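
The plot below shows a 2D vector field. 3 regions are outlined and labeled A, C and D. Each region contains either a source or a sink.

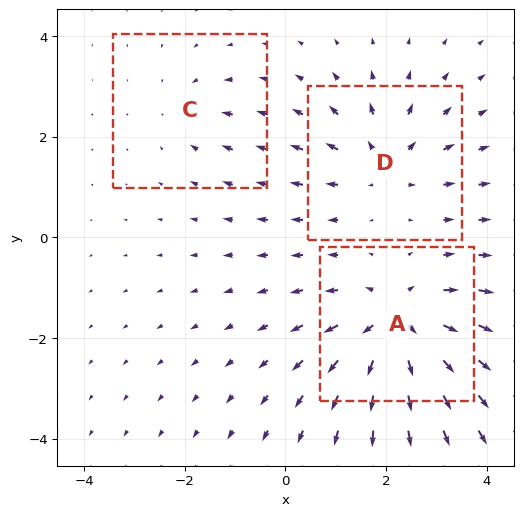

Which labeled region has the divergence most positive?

A

Divergence at each region's feature centre — A: about +5, C: about -2, D: about +3. Region A is most positive.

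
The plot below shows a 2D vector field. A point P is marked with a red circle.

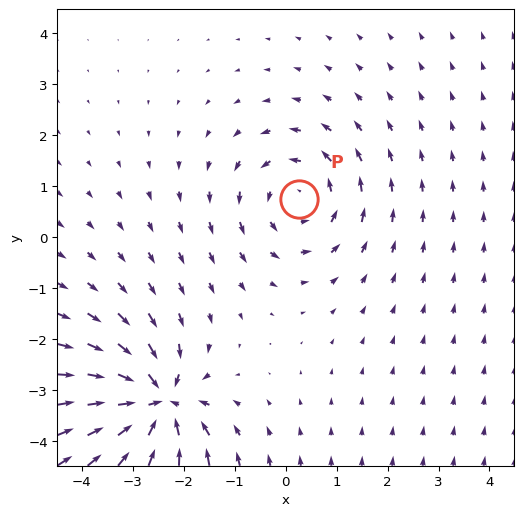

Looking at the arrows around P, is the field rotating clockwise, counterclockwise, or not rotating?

Near P at (0.3, 0.8) the arrows circulate counterclockwise. The curl (z-component) there is about +3; positive curl means counterclockwise rotation.

counterclockwise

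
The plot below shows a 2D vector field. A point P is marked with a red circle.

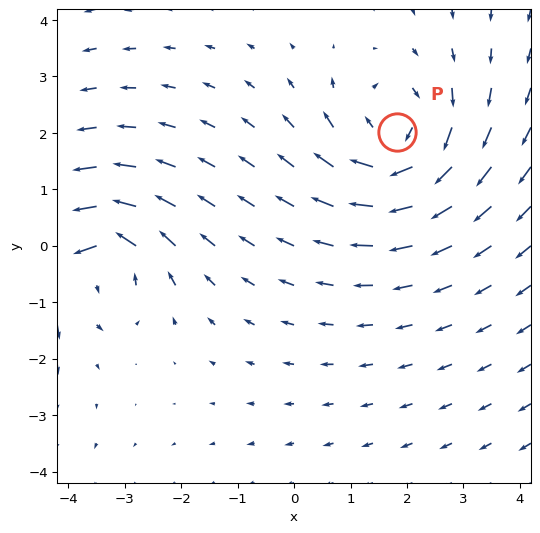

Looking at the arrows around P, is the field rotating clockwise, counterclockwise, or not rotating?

Near P at (1.8, 2.0) the arrows circulate clockwise. The curl (z-component) there is about -4; negative curl means clockwise rotation.

clockwise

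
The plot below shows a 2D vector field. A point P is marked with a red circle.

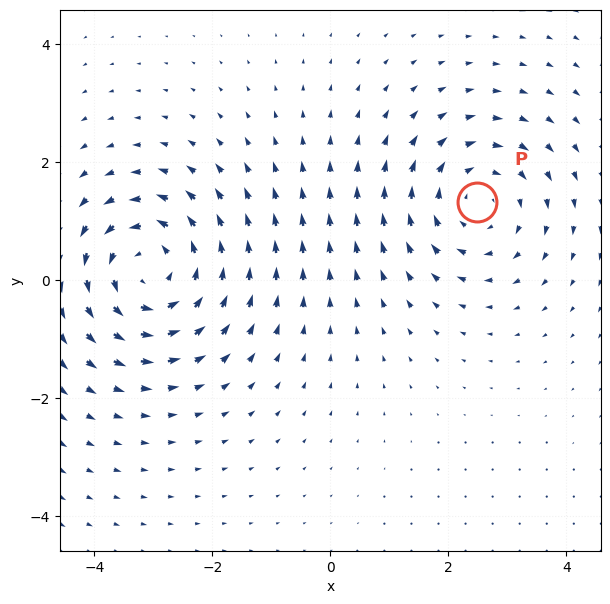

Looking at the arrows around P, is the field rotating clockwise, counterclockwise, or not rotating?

Near P at (2.5, 1.3) the arrows circulate clockwise. The curl (z-component) there is about -3; negative curl means clockwise rotation.

clockwise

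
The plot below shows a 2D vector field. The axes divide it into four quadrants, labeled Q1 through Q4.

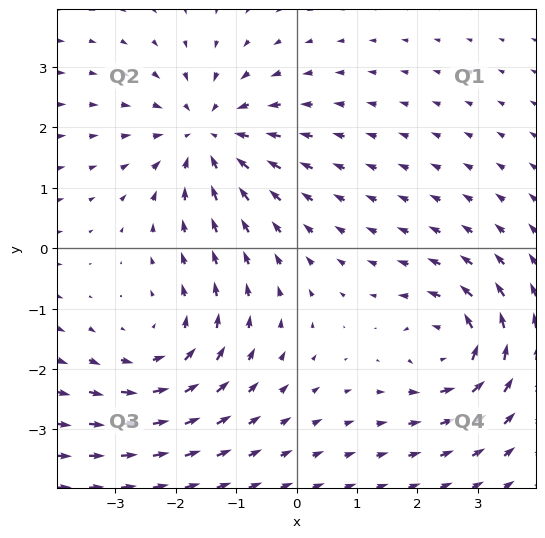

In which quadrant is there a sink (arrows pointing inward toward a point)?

The sink sits at approximately (-1.5, 1.9), which lies in quadrant Q2. The divergence there is about -3, negative as expected for a sink.

Q2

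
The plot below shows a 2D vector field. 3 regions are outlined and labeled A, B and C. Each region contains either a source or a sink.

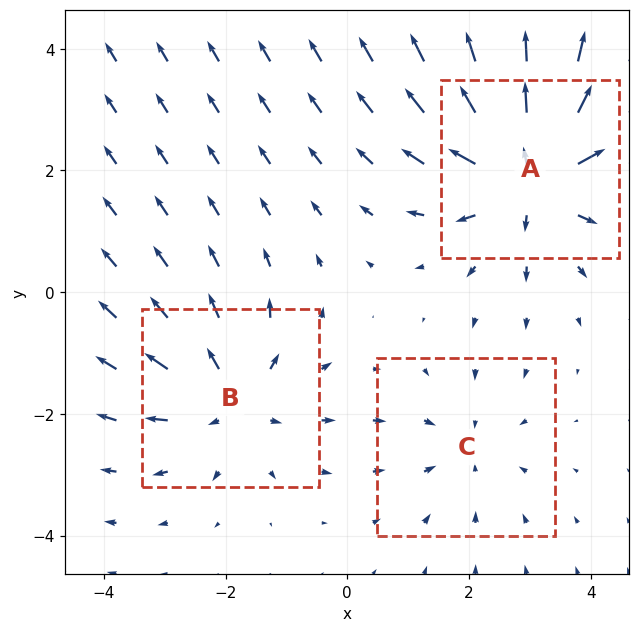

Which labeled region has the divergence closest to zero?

Divergence at each region's feature centre — A: about +5, B: about +3, C: about -2. Region C is closest to zero.

C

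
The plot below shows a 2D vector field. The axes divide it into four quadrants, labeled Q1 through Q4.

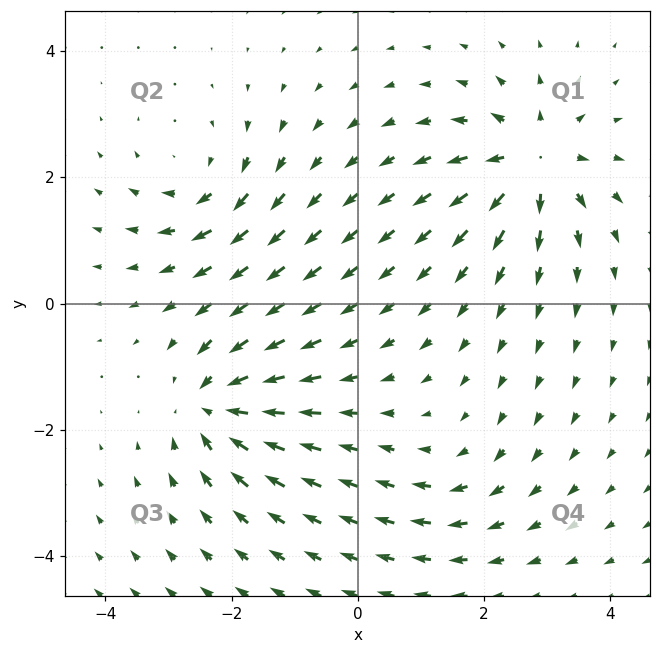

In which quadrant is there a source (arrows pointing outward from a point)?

The source sits at approximately (2.8, 2.2), which lies in quadrant Q1. The divergence there is about +7, positive as expected for a source.

Q1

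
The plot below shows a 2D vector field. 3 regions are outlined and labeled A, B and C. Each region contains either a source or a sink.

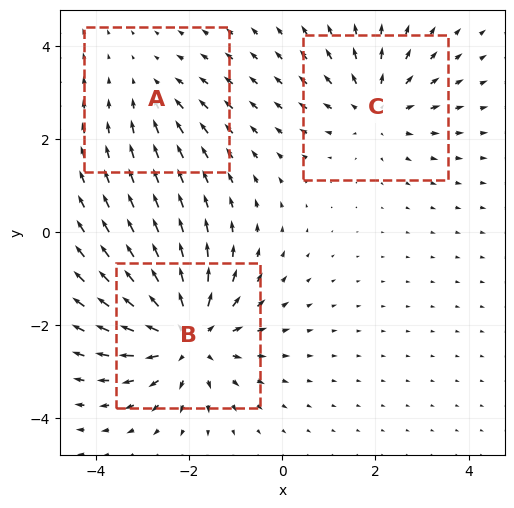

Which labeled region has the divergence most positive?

Divergence at each region's feature centre — A: about -2, B: about +5, C: about +3. Region B is most positive.

B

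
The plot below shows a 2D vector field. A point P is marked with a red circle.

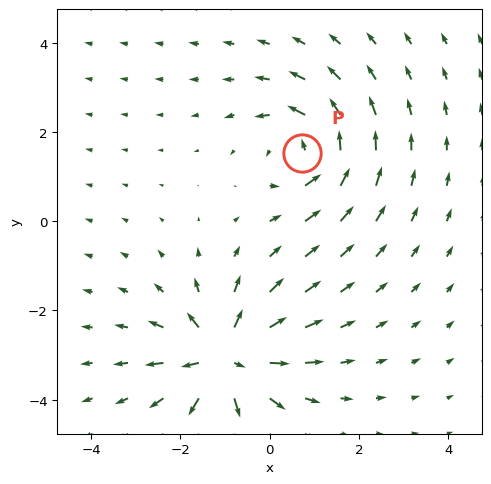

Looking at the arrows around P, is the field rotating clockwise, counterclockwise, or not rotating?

counterclockwise

Near P at (0.7, 1.5) the arrows circulate counterclockwise. The curl (z-component) there is about +4; positive curl means counterclockwise rotation.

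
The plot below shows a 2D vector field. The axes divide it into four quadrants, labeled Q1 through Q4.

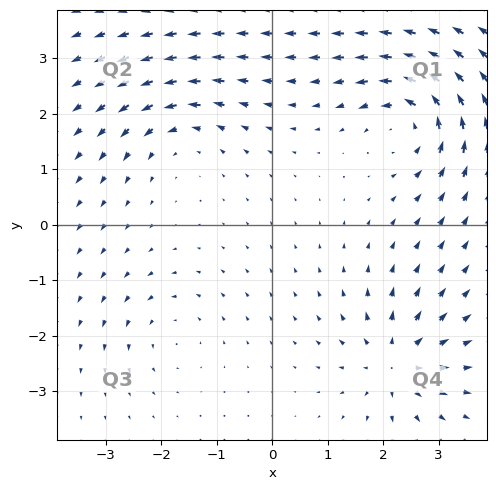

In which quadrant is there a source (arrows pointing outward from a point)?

Q4

The source sits at approximately (2.2, -2.5), which lies in quadrant Q4. The divergence there is about +5, positive as expected for a source.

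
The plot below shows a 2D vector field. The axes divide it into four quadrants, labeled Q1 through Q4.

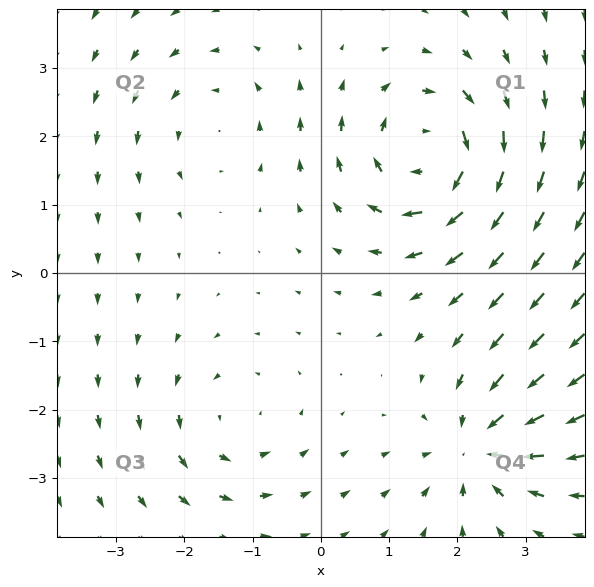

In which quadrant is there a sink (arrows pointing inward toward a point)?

Q4

The sink sits at approximately (2.3, -2.5), which lies in quadrant Q4. The divergence there is about -5, negative as expected for a sink.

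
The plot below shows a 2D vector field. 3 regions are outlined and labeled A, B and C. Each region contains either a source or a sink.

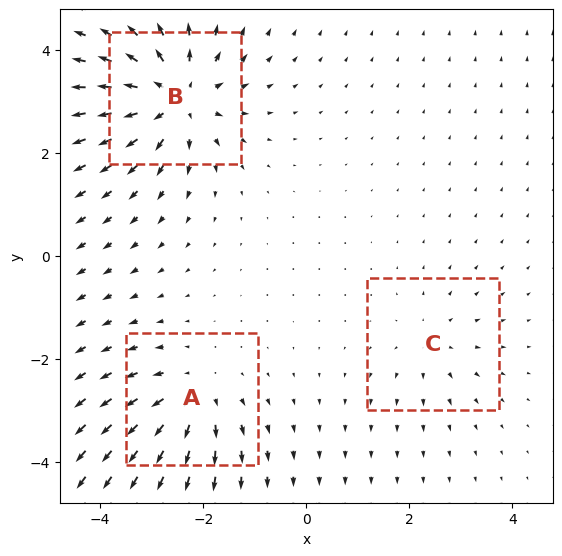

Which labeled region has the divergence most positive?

B

Divergence at each region's feature centre — A: about +4, B: about +5, C: about +2. Region B is most positive.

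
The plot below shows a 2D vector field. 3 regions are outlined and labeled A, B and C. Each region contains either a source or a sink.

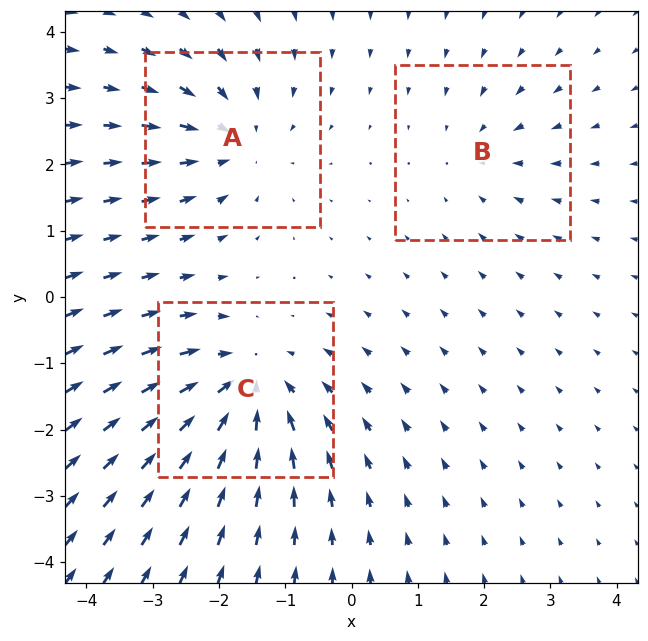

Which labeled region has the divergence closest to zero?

B

Divergence at each region's feature centre — A: about -3, B: about -2, C: about -4. Region B is closest to zero.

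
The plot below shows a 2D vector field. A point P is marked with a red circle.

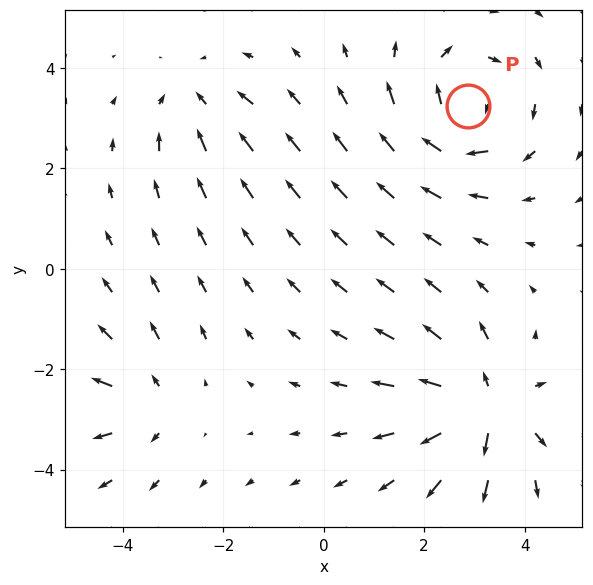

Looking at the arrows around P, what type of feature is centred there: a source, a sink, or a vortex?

vortex

At P (2.9, 3.2) the arrows circulate clockwise. Divergence ≈0, curl about -4 — near-zero divergence with nonzero curl is a vortex.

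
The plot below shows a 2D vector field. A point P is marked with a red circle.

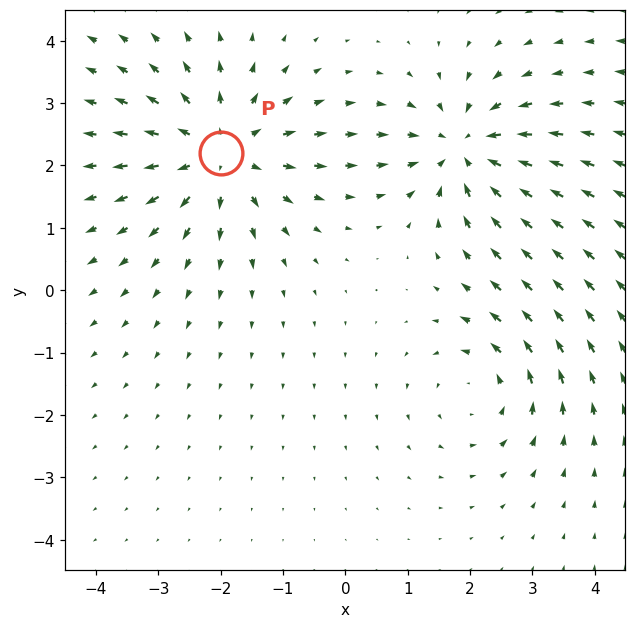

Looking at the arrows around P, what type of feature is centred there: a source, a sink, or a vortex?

At P (-2.0, 2.2) the arrows spread outward. Divergence about +4, curl ≈0 — positive divergence with near-zero curl is a source.

source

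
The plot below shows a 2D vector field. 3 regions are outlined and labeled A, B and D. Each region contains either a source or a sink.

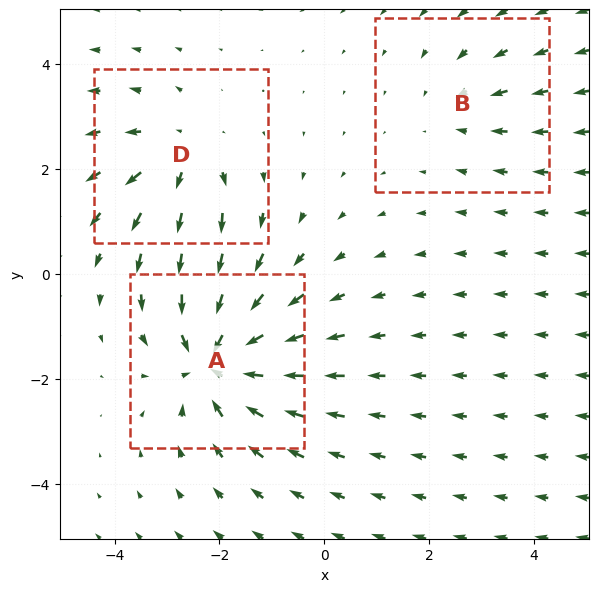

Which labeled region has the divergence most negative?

Divergence at each region's feature centre — A: about -5, B: about -2, D: about +3. Region A is most negative.

A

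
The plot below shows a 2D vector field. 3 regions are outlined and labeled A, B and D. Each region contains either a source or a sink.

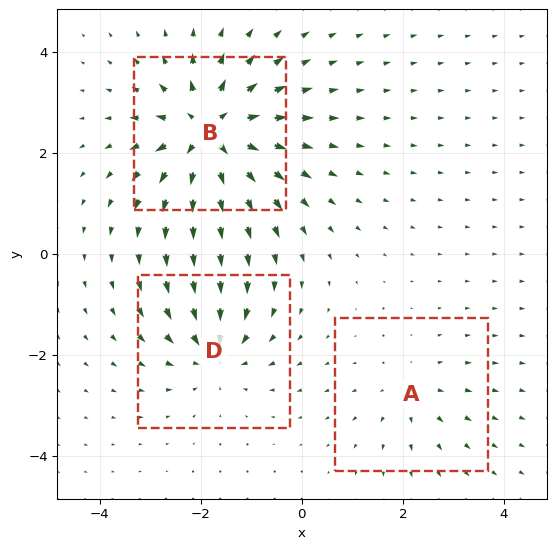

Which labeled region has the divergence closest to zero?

Divergence at each region's feature centre — A: about +2, B: about +6, D: about -4. Region A is closest to zero.

A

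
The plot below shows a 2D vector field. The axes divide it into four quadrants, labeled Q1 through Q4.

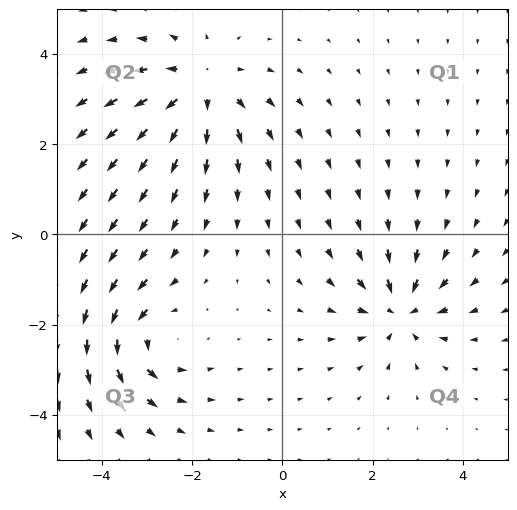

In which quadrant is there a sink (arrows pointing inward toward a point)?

Q4

The sink sits at approximately (2.6, -1.7), which lies in quadrant Q4. The divergence there is about -5, negative as expected for a sink.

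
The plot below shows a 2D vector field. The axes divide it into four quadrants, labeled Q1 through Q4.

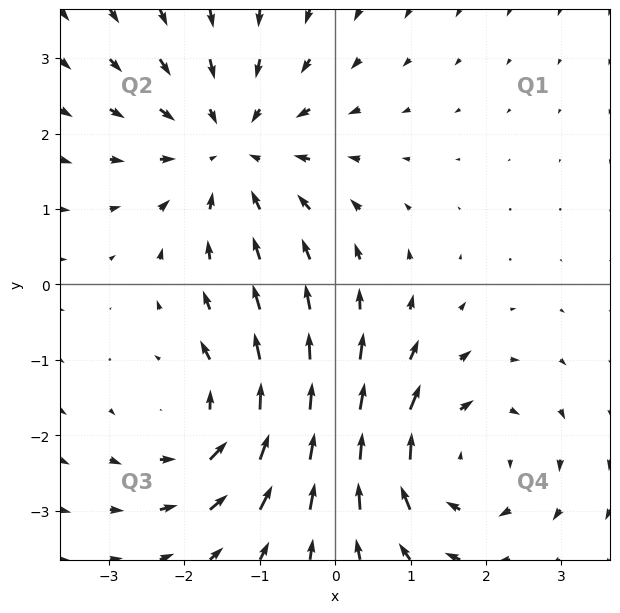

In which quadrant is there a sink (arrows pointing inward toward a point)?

Q2

The sink sits at approximately (-1.4, 1.8), which lies in quadrant Q2. The divergence there is about -3, negative as expected for a sink.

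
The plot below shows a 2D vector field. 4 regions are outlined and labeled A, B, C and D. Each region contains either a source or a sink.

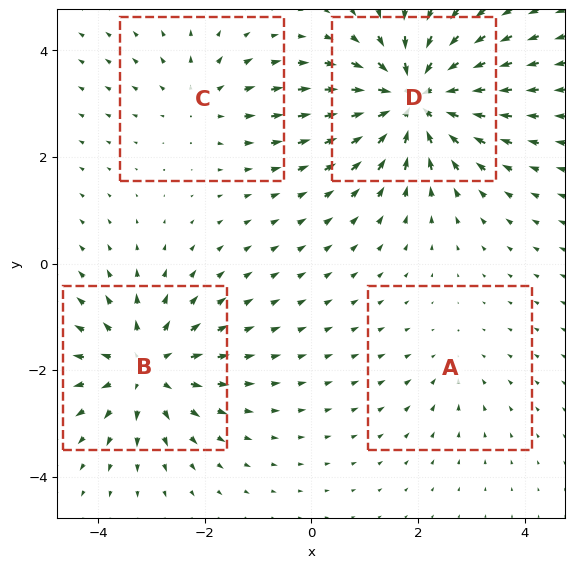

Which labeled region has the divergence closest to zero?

Divergence at each region's feature centre — A: about -2, B: about +5, C: about +3, D: about -7. Region A is closest to zero.

A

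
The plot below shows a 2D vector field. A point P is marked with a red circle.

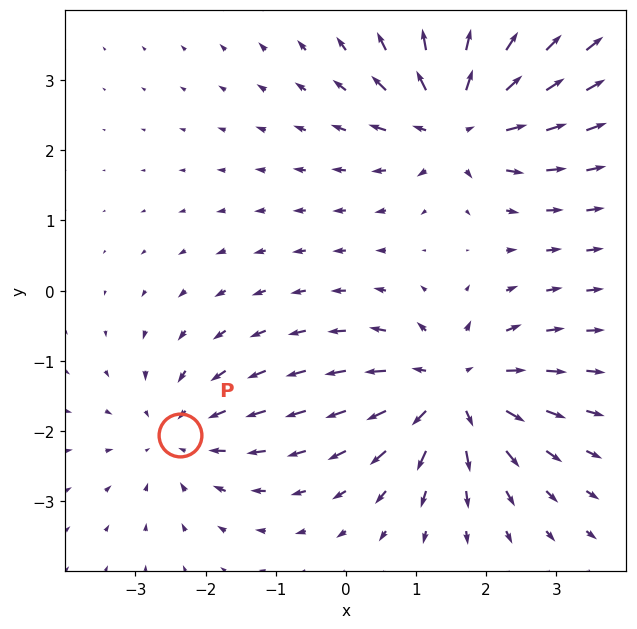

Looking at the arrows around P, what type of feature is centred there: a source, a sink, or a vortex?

At P (-2.4, -2.1) the arrows converge inward. Divergence about -3, curl ≈0 — negative divergence with near-zero curl is a sink.

sink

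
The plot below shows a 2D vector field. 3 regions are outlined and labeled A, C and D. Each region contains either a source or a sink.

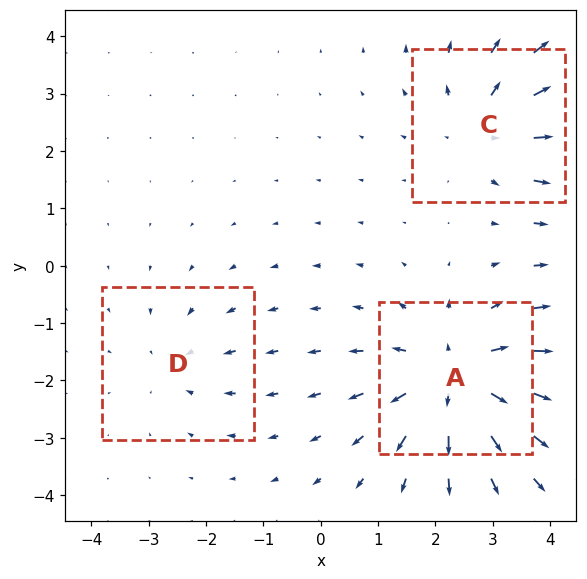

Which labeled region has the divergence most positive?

Divergence at each region's feature centre — A: about +5, C: about +3, D: about -2. Region A is most positive.

A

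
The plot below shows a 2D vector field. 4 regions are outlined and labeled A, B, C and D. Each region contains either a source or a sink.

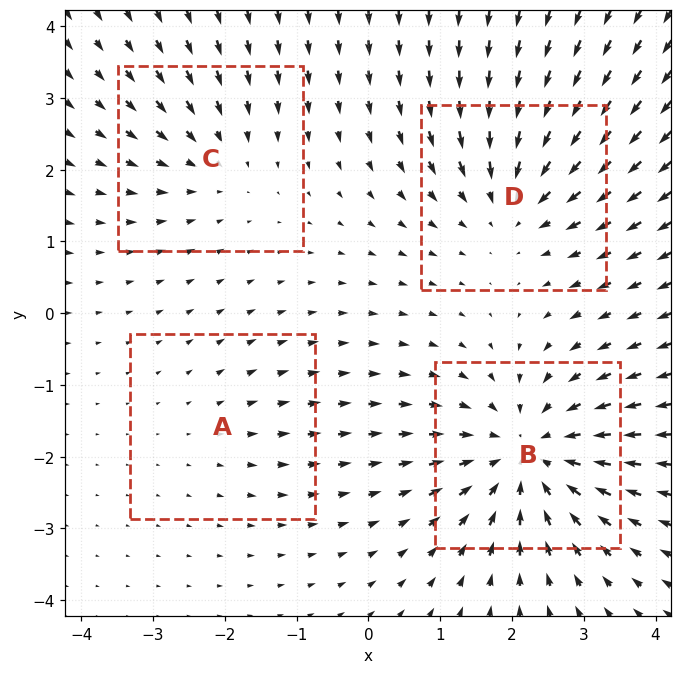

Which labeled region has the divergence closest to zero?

A

Divergence at each region's feature centre — A: about +2, B: about -6, C: about -3, D: about -4. Region A is closest to zero.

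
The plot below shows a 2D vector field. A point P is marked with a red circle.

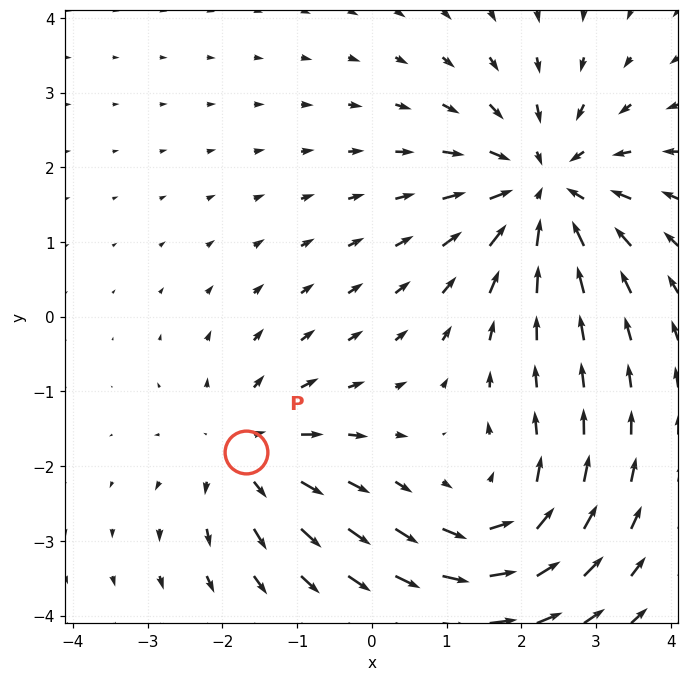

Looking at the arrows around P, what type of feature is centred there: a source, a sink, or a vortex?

At P (-1.7, -1.8) the arrows spread outward. Divergence about +3, curl ≈0 — positive divergence with near-zero curl is a source.

source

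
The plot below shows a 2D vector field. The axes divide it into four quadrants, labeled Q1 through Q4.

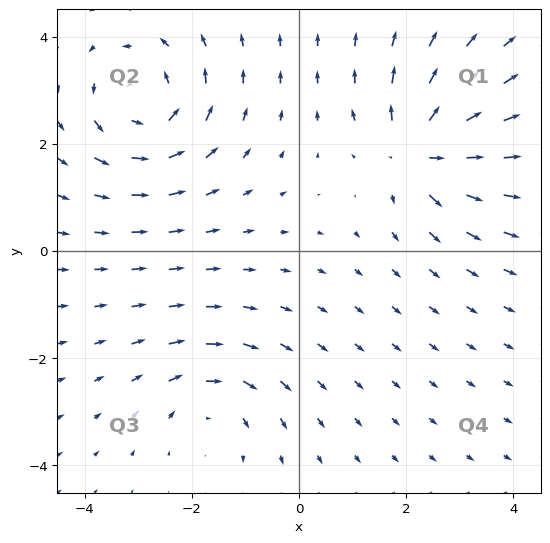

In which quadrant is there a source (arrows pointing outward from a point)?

Q1

The source sits at approximately (2.2, 1.8), which lies in quadrant Q1. The divergence there is about +6, positive as expected for a source.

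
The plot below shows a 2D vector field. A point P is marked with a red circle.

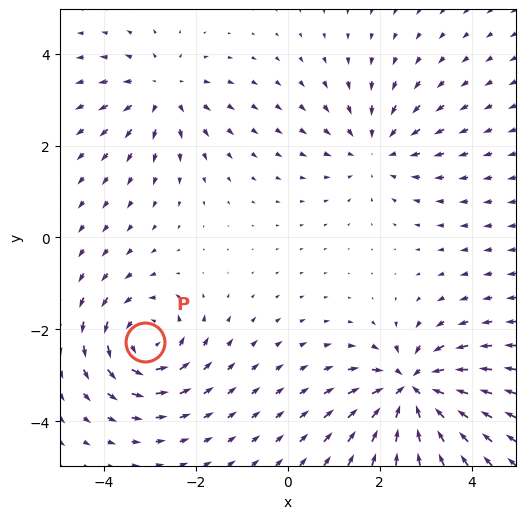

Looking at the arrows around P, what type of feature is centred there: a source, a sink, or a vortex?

vortex

At P (-3.1, -2.3) the arrows circulate counterclockwise. Divergence ≈0, curl about +4 — near-zero divergence with nonzero curl is a vortex.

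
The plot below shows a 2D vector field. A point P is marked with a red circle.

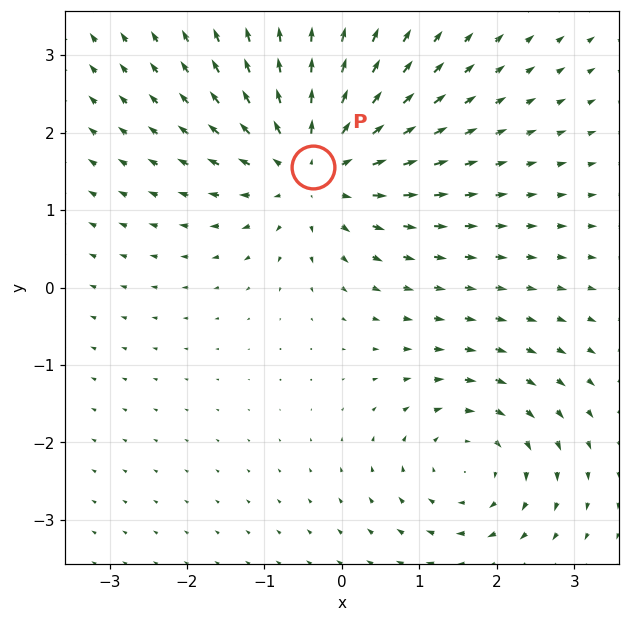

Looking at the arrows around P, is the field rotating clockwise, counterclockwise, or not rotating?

Near P at (-0.4, 1.6) the arrows show no circulation. The curl there is ≈0.

not rotating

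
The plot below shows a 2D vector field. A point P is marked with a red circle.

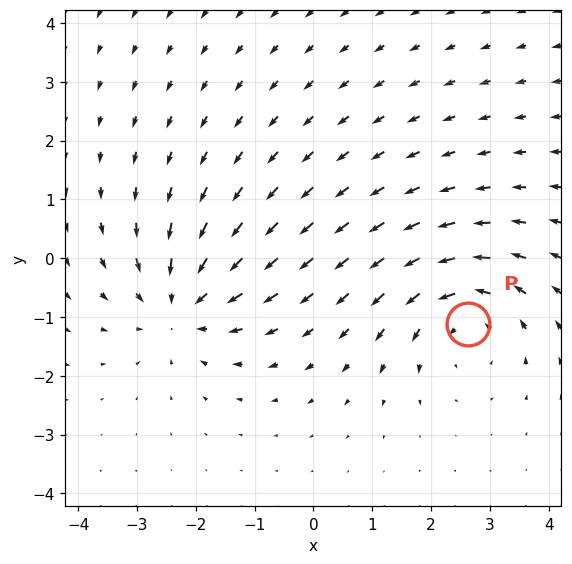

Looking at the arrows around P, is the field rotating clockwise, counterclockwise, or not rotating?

Near P at (2.6, -1.1) the arrows circulate counterclockwise. The curl (z-component) there is about +3; positive curl means counterclockwise rotation.

counterclockwise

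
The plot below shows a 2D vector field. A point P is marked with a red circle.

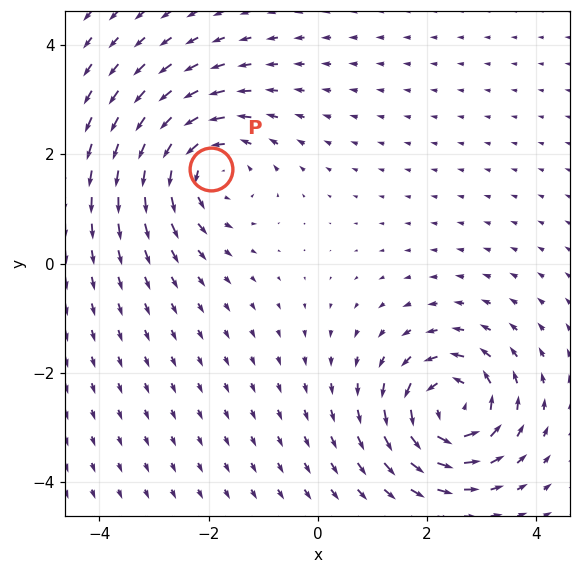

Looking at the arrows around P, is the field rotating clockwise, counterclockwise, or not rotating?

Near P at (-1.9, 1.7) the arrows circulate counterclockwise. The curl (z-component) there is about +4; positive curl means counterclockwise rotation.

counterclockwise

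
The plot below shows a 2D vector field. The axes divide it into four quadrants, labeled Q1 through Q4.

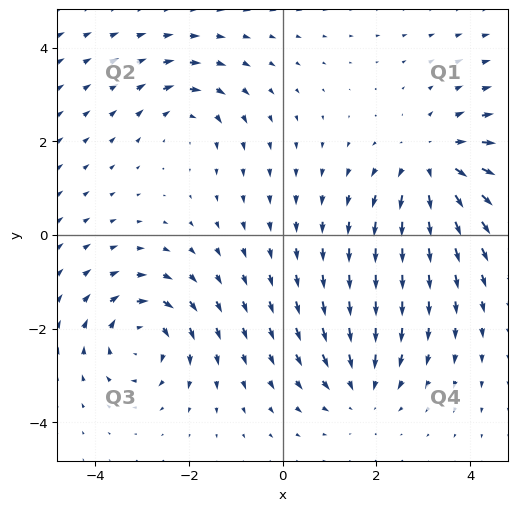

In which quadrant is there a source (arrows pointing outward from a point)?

The source sits at approximately (3.2, 1.5), which lies in quadrant Q1. The divergence there is about +4, positive as expected for a source.

Q1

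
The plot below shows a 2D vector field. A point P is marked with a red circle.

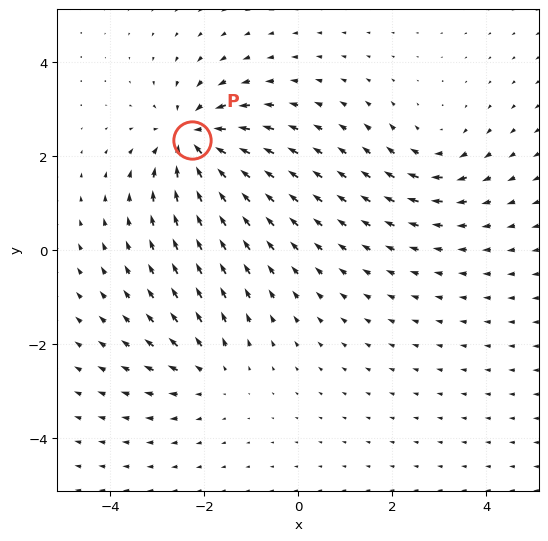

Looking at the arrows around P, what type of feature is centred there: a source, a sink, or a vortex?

At P (-2.2, 2.3) the arrows converge inward. Divergence about -6, curl ≈0 — negative divergence with near-zero curl is a sink.

sink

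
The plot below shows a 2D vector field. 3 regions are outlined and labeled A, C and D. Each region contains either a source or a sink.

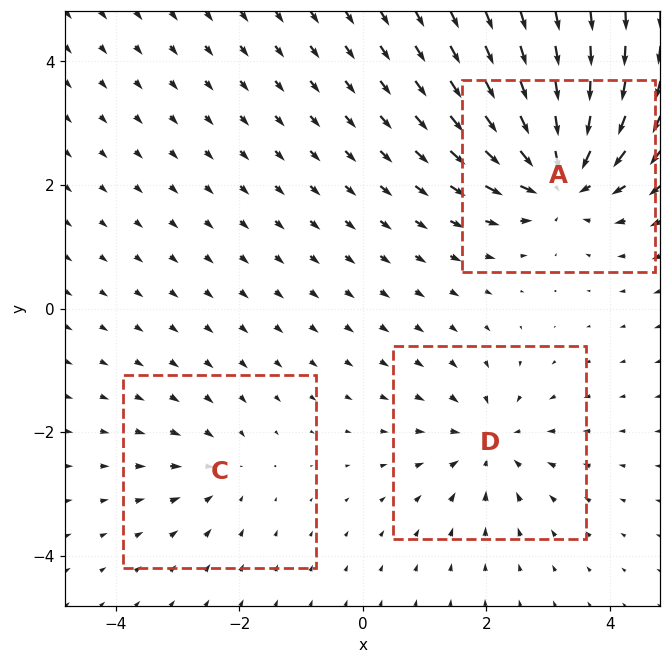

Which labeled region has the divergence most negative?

Divergence at each region's feature centre — A: about -6, C: about -2, D: about -4. Region A is most negative.

A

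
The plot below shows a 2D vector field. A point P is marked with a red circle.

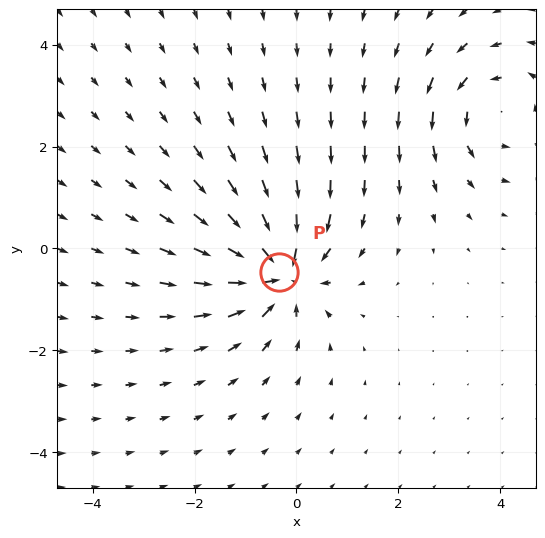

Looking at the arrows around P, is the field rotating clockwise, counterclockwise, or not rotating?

Near P at (-0.3, -0.5) the arrows show no circulation. The curl there is ≈0.

not rotating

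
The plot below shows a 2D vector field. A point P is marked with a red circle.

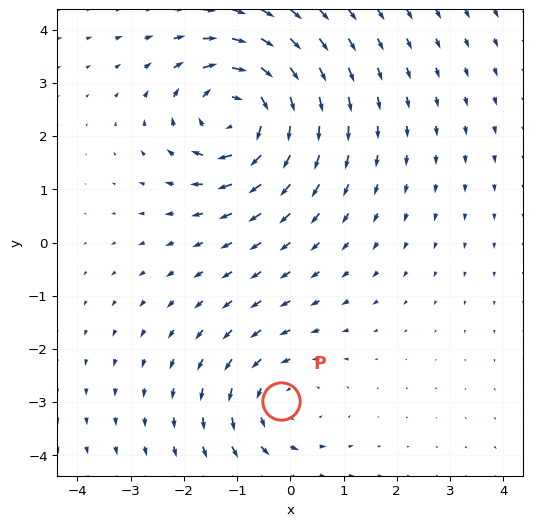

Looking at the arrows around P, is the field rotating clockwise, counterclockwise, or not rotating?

Near P at (-0.2, -3.0) the arrows circulate counterclockwise. The curl (z-component) there is about +2; positive curl means counterclockwise rotation.

counterclockwise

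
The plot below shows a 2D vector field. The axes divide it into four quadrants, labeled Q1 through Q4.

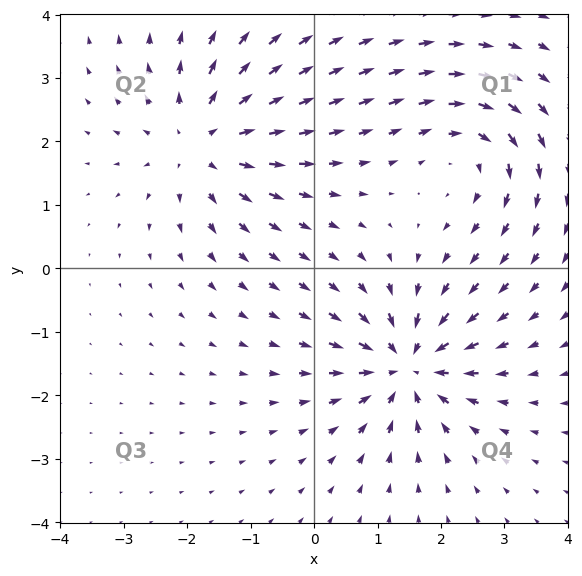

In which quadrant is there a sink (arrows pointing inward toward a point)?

The sink sits at approximately (1.5, -1.5), which lies in quadrant Q4. The divergence there is about -6, negative as expected for a sink.

Q4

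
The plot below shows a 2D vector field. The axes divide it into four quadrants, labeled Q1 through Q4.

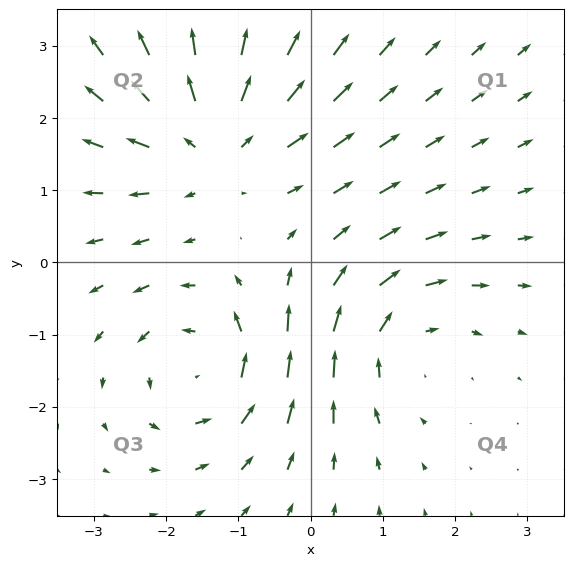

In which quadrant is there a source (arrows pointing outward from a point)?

The source sits at approximately (-1.4, 1.7), which lies in quadrant Q2. The divergence there is about +4, positive as expected for a source.

Q2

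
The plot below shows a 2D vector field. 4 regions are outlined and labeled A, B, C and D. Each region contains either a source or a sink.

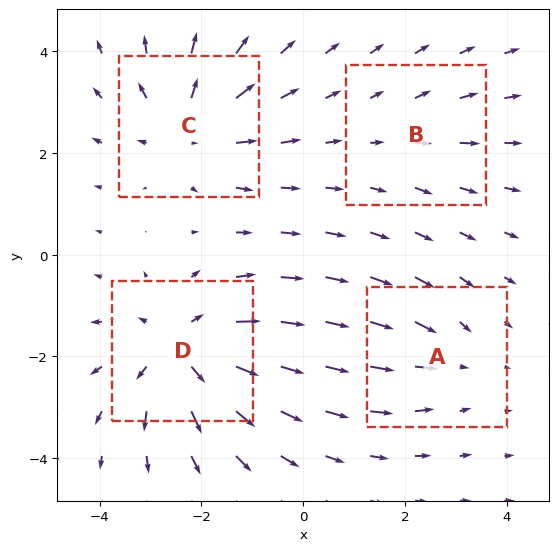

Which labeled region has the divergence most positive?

D

Divergence at each region's feature centre — A: about -3, B: about +2, C: about +5, D: about +6. Region D is most positive.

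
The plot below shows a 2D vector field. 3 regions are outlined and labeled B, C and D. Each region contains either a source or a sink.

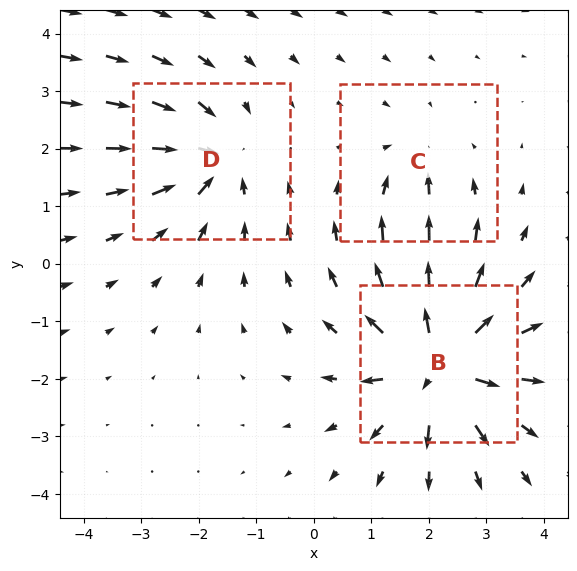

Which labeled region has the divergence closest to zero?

Divergence at each region's feature centre — B: about +6, C: about -2, D: about -4. Region C is closest to zero.

C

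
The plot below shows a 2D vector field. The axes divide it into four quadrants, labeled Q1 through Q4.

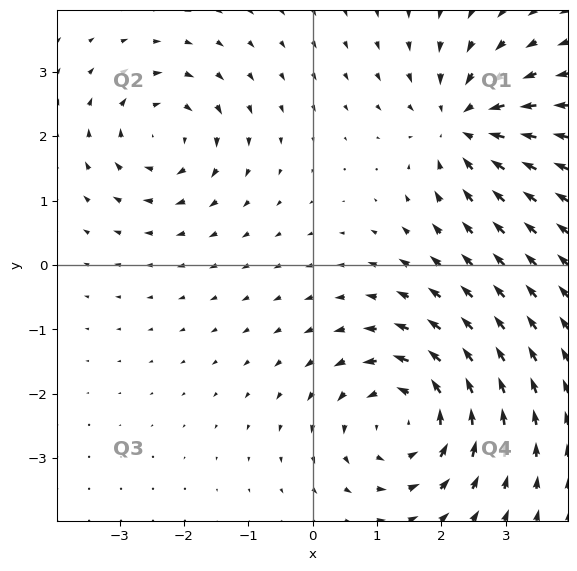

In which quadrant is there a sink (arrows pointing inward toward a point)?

The sink sits at approximately (2.3, 2.2), which lies in quadrant Q1. The divergence there is about -5, negative as expected for a sink.

Q1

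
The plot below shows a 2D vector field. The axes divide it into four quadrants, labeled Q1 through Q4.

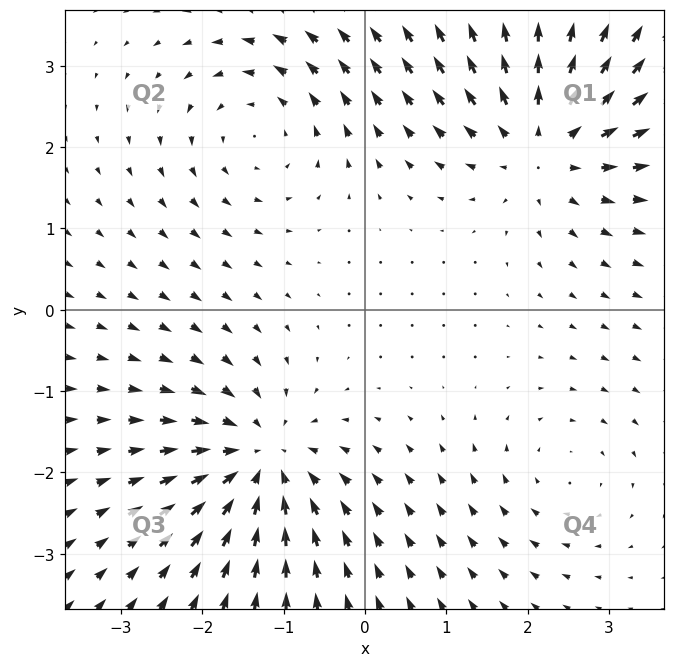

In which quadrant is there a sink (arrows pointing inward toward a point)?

The sink sits at approximately (-1.3, -1.9), which lies in quadrant Q3. The divergence there is about -6, negative as expected for a sink.

Q3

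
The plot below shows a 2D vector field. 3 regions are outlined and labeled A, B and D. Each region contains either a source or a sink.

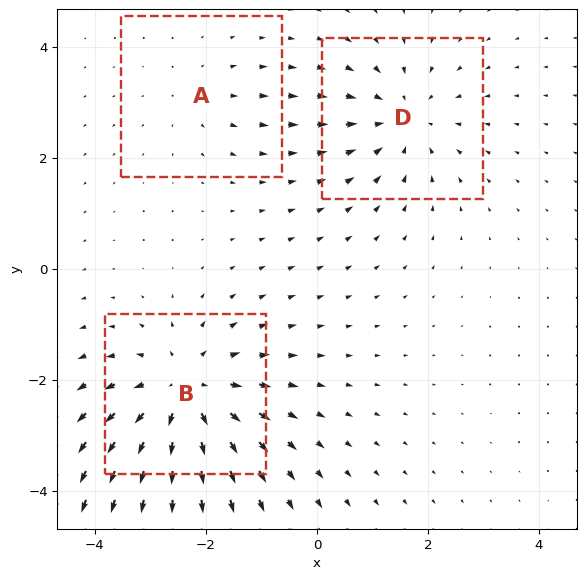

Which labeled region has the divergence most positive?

Divergence at each region's feature centre — A: about +2, B: about +4, D: about -3. Region B is most positive.

B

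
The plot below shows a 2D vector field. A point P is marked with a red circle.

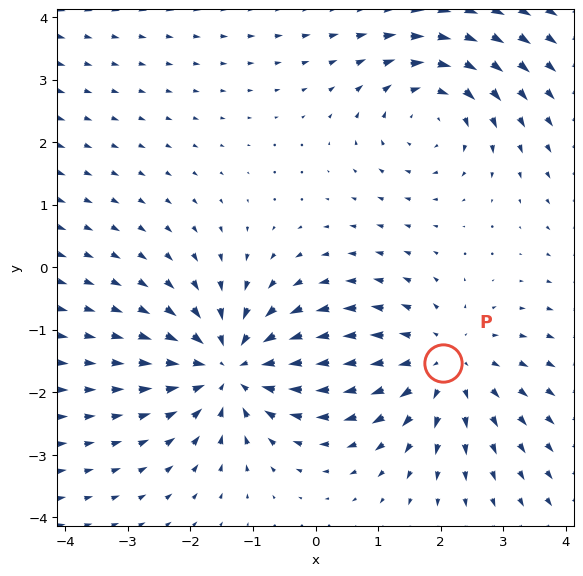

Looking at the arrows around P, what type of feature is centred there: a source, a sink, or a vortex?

source

At P (2.0, -1.5) the arrows spread outward. Divergence about +3, curl ≈0 — positive divergence with near-zero curl is a source.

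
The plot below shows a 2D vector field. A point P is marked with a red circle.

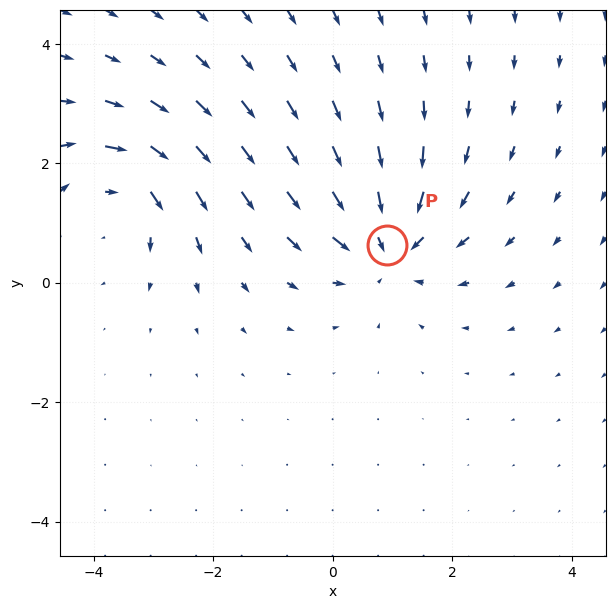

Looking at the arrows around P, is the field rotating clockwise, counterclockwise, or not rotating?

not rotating

Near P at (0.9, 0.6) the arrows show no circulation. The curl there is ≈0.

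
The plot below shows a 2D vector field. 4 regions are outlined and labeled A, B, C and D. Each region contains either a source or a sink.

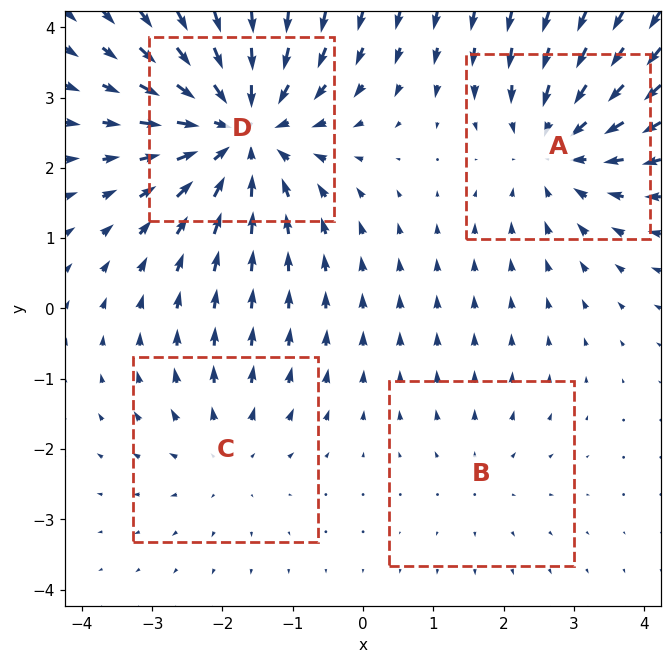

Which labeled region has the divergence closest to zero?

Divergence at each region's feature centre — A: about -4, B: about +2, C: about +3, D: about -6. Region B is closest to zero.

B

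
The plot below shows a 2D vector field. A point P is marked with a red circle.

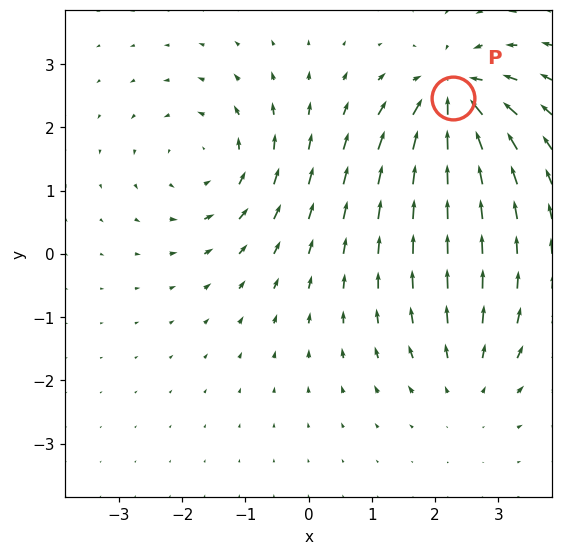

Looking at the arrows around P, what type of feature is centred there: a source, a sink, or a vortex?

sink

At P (2.3, 2.5) the arrows converge inward. Divergence about -6, curl ≈0 — negative divergence with near-zero curl is a sink.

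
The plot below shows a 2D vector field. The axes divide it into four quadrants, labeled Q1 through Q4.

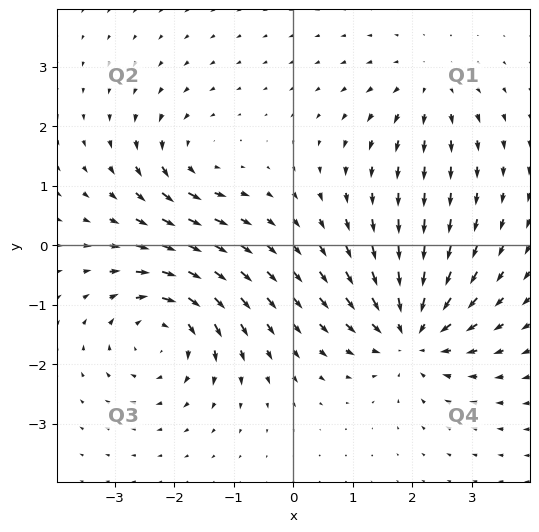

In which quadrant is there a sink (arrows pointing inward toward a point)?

Q4

The sink sits at approximately (2.0, -1.5), which lies in quadrant Q4. The divergence there is about -5, negative as expected for a sink.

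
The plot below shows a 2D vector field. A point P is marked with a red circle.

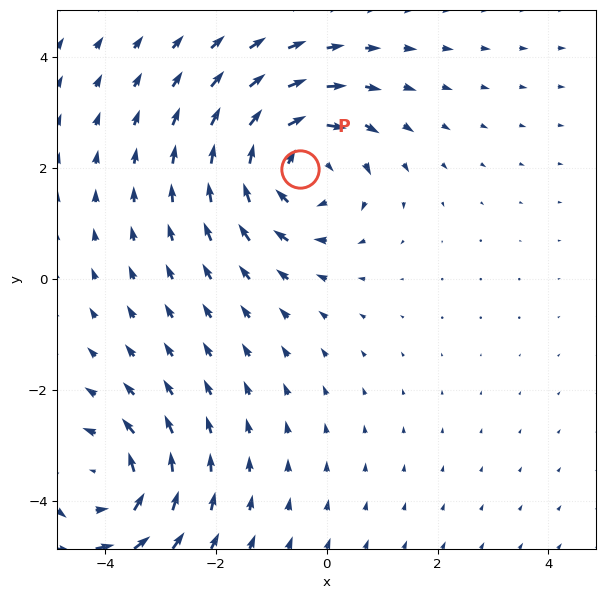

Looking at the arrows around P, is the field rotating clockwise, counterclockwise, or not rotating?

Near P at (-0.5, 2.0) the arrows circulate clockwise. The curl (z-component) there is about -4; negative curl means clockwise rotation.

clockwise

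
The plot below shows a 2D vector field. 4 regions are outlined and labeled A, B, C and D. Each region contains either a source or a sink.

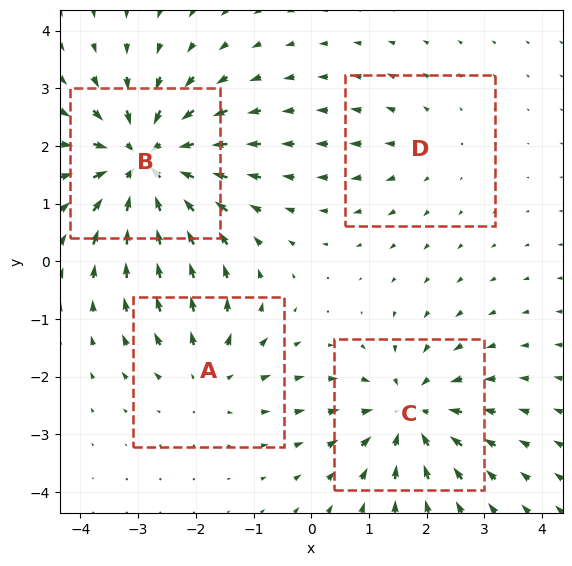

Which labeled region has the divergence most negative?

Divergence at each region's feature centre — A: about +3, B: about -7, C: about -5, D: about +2. Region B is most negative.

B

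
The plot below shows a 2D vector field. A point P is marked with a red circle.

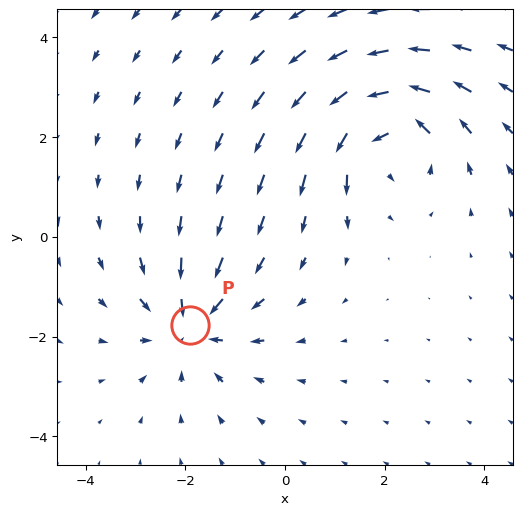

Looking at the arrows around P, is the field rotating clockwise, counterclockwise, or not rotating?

Near P at (-1.9, -1.8) the arrows show no circulation. The curl there is ≈0.

not rotating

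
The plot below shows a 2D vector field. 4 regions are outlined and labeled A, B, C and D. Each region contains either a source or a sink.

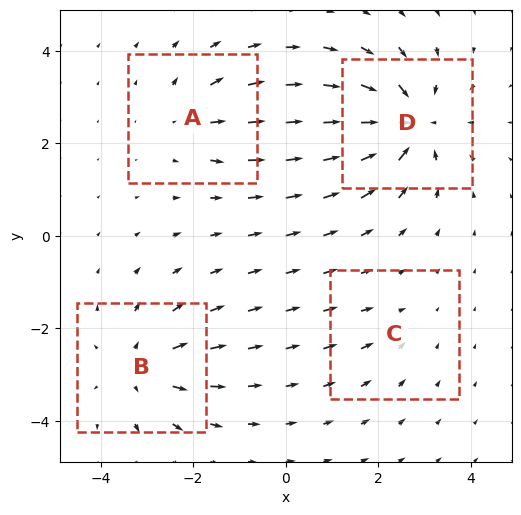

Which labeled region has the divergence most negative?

Divergence at each region's feature centre — A: about +3, B: about +5, C: about -2, D: about -7. Region D is most negative.

D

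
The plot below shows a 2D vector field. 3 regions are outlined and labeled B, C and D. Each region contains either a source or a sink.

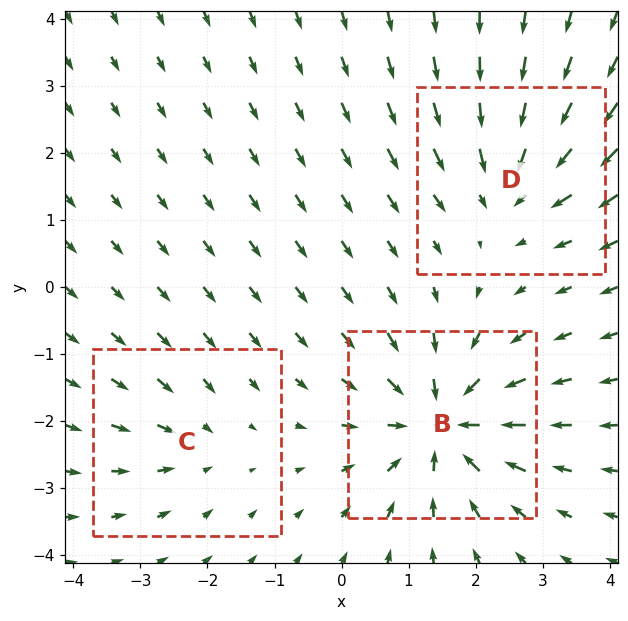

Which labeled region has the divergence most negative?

B

Divergence at each region's feature centre — B: about -5, C: about -2, D: about -3. Region B is most negative.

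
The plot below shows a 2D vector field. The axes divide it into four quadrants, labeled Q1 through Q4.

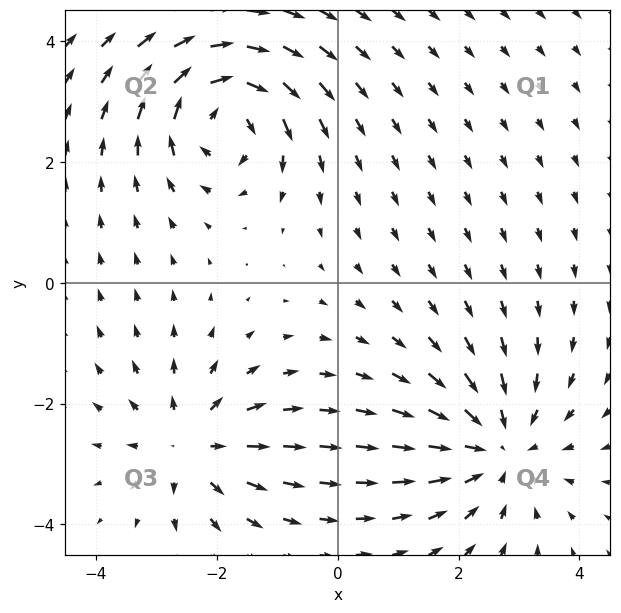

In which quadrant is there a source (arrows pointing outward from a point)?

Q3

The source sits at approximately (-2.4, -2.7), which lies in quadrant Q3. The divergence there is about +3, positive as expected for a source.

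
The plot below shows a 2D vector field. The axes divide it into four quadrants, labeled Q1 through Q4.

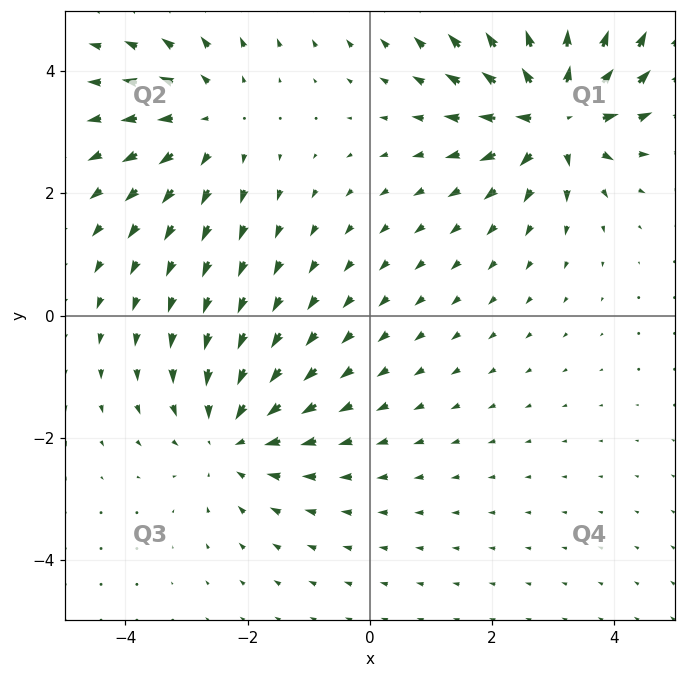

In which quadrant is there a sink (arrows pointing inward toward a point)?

Q3

The sink sits at approximately (-2.3, -2.0), which lies in quadrant Q3. The divergence there is about -3, negative as expected for a sink.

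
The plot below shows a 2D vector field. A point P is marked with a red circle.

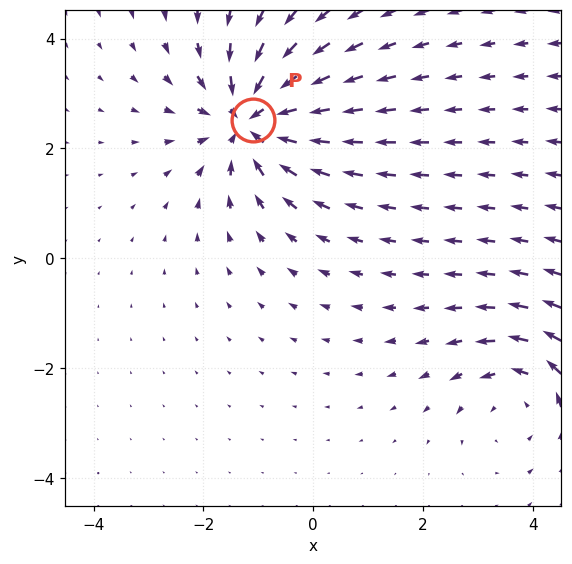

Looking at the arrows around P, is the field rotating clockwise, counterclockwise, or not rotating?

Near P at (-1.1, 2.5) the arrows show no circulation. The curl there is ≈0.

not rotating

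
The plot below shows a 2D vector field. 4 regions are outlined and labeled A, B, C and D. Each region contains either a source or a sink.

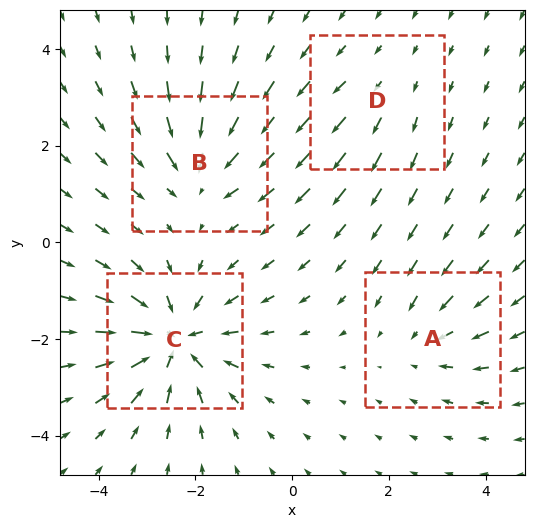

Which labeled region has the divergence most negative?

C

Divergence at each region's feature centre — A: about -3, B: about -5, C: about -7, D: about +2. Region C is most negative.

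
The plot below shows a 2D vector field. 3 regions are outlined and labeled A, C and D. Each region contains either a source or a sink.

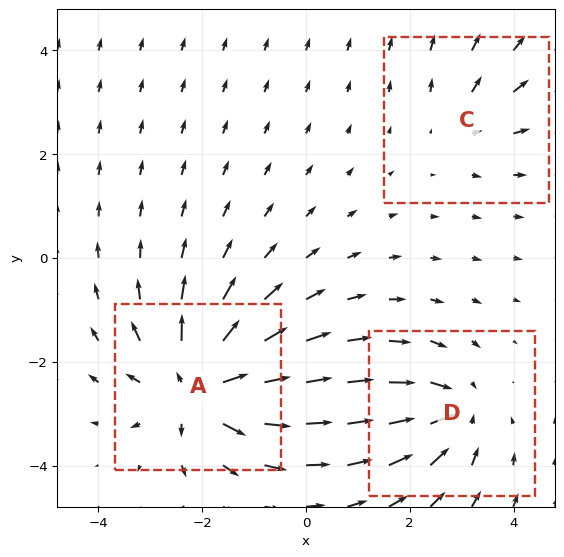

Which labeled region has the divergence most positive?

A

Divergence at each region's feature centre — A: about +5, C: about +2, D: about -3. Region A is most positive.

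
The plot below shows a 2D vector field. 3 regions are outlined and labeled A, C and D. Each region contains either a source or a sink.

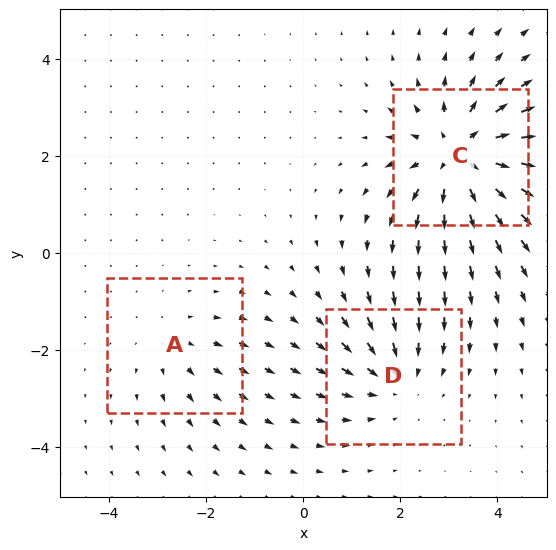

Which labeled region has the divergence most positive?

Divergence at each region's feature centre — A: about +2, C: about +5, D: about -3. Region C is most positive.

C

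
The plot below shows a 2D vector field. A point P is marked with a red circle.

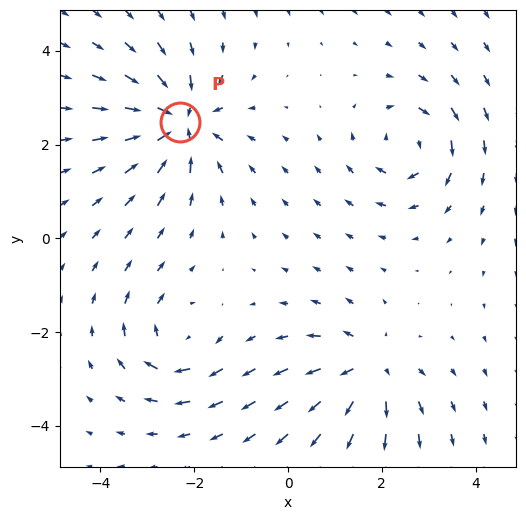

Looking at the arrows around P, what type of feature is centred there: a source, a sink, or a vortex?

At P (-2.3, 2.5) the arrows converge inward. Divergence about -7, curl ≈0 — negative divergence with near-zero curl is a sink.

sink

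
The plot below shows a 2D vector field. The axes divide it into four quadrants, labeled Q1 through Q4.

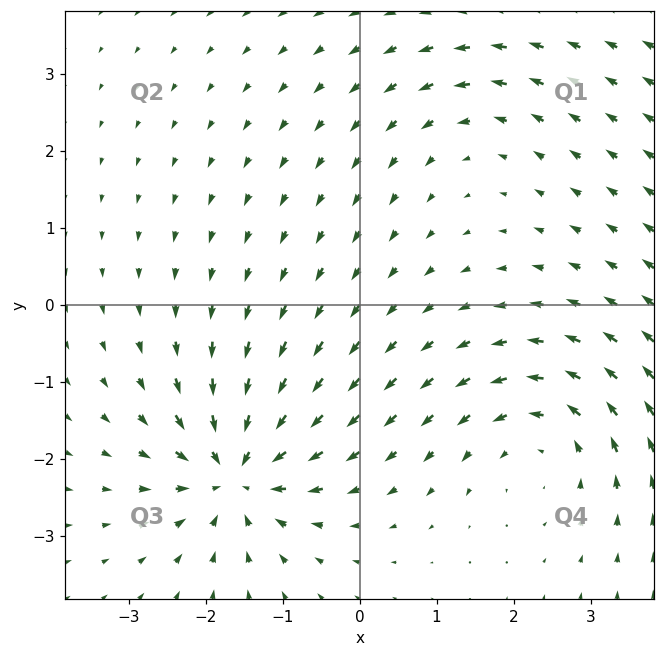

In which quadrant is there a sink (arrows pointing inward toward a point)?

The sink sits at approximately (-1.6, -2.2), which lies in quadrant Q3. The divergence there is about -7, negative as expected for a sink.

Q3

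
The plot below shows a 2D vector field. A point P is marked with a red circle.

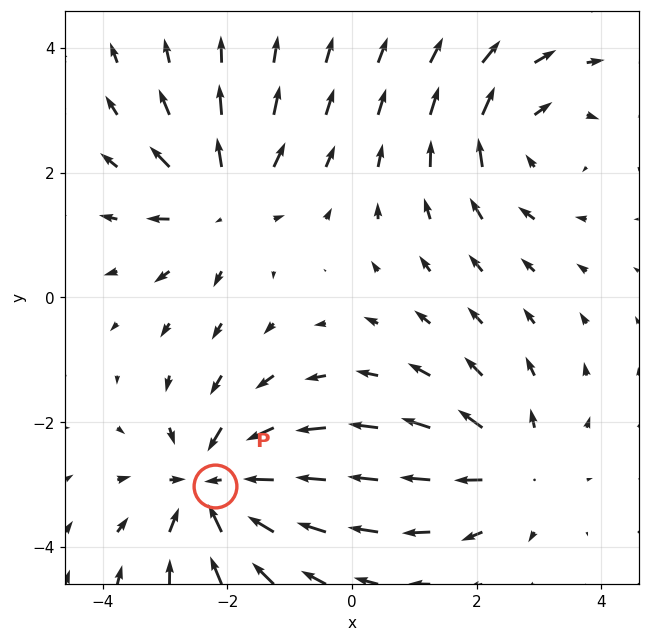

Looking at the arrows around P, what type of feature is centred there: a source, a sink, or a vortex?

At P (-2.2, -3.0) the arrows converge inward. Divergence about -5, curl ≈0 — negative divergence with near-zero curl is a sink.

sink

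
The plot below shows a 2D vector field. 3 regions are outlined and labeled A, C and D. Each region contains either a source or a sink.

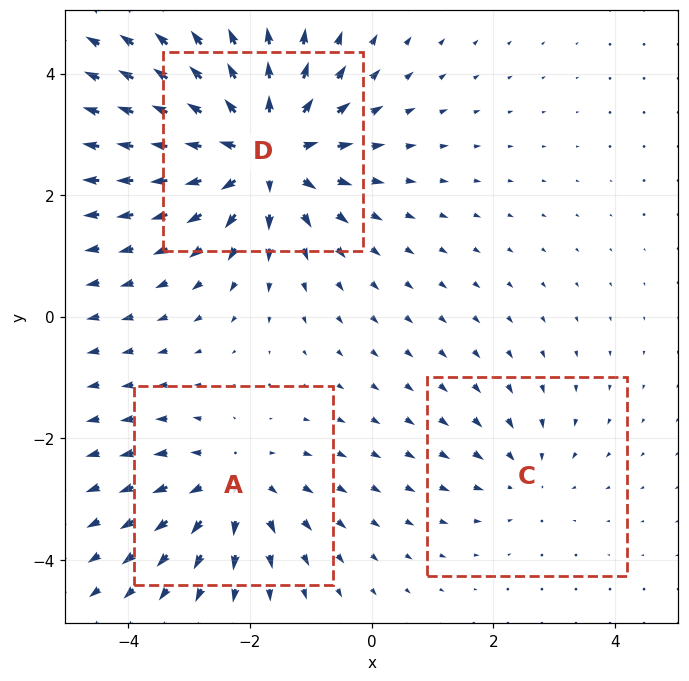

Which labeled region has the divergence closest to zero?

Divergence at each region's feature centre — A: about +3, C: about -2, D: about +5. Region C is closest to zero.

C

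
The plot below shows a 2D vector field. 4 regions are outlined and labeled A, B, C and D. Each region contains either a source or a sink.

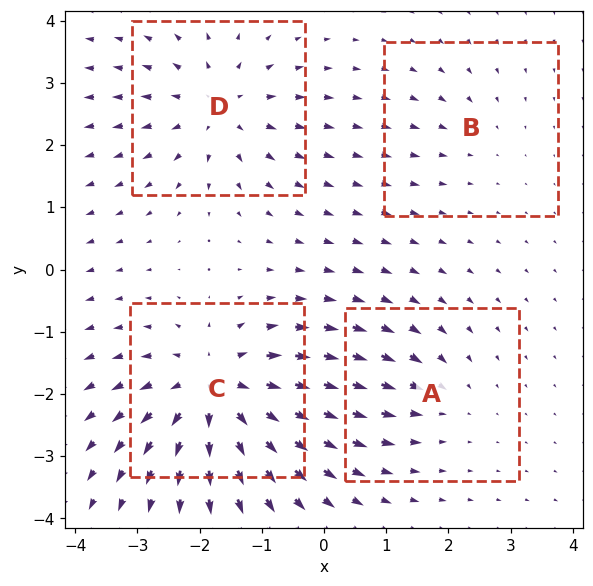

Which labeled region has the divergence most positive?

C

Divergence at each region's feature centre — A: about -3, B: about -2, C: about +8, D: about +5. Region C is most positive.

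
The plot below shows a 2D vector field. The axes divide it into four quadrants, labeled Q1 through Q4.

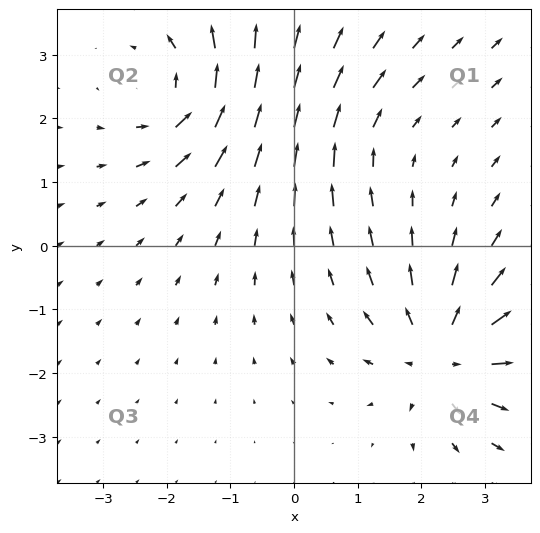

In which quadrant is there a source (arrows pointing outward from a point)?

Q4

The source sits at approximately (2.4, -1.7), which lies in quadrant Q4. The divergence there is about +6, positive as expected for a source.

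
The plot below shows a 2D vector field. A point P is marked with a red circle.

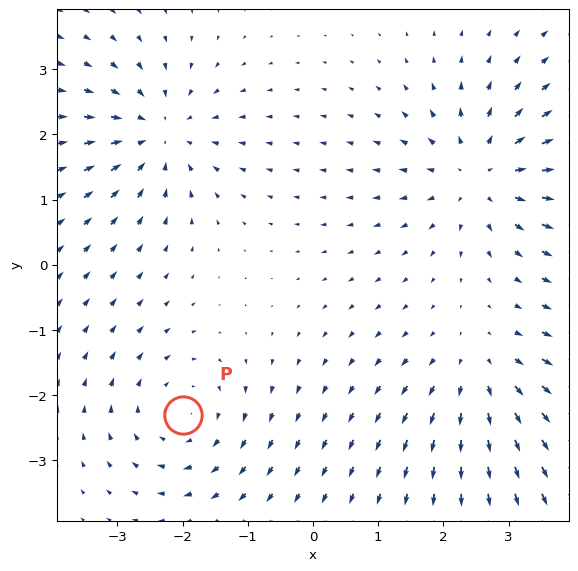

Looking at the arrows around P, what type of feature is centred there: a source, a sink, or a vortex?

At P (-2.0, -2.3) the arrows circulate clockwise. Divergence ≈0, curl about -3 — near-zero divergence with nonzero curl is a vortex.

vortex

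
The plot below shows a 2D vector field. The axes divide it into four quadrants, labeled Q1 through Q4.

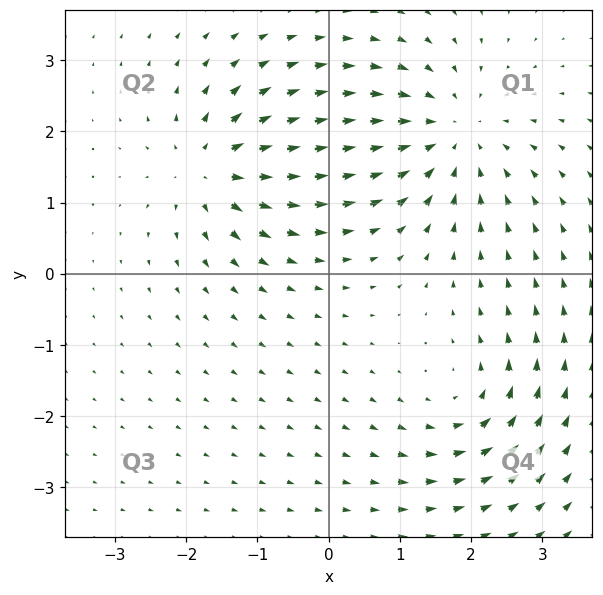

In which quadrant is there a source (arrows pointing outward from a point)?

The source sits at approximately (-1.6, 1.5), which lies in quadrant Q2. The divergence there is about +5, positive as expected for a source.

Q2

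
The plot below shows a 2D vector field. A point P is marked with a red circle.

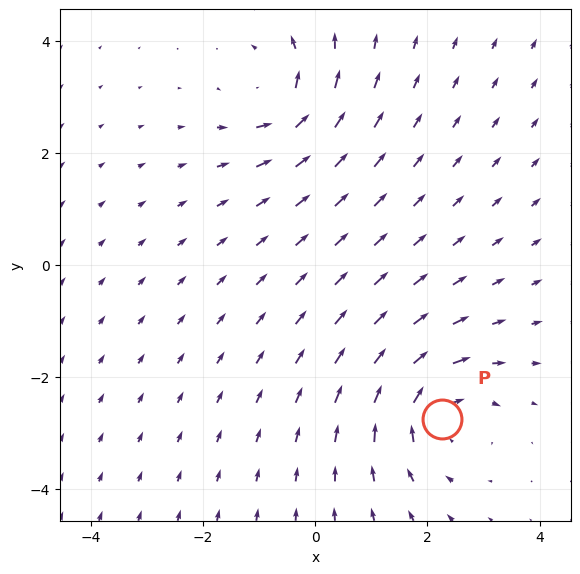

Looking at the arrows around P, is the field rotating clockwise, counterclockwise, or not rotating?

Near P at (2.3, -2.7) the arrows circulate clockwise. The curl (z-component) there is about -4; negative curl means clockwise rotation.

clockwise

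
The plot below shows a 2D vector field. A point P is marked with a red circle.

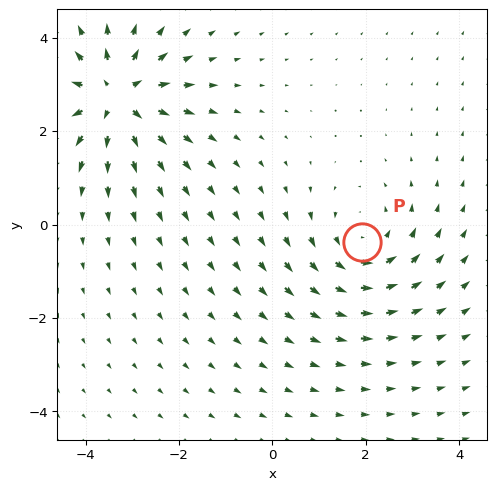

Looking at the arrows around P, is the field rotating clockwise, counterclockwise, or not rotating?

counterclockwise

Near P at (1.9, -0.4) the arrows circulate counterclockwise. The curl (z-component) there is about +3; positive curl means counterclockwise rotation.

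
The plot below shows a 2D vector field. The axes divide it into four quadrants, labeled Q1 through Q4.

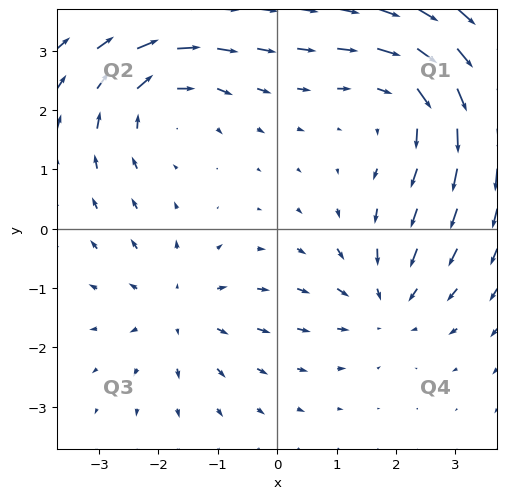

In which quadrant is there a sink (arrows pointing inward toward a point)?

Q4

The sink sits at approximately (1.8, -1.2), which lies in quadrant Q4. The divergence there is about -3, negative as expected for a sink.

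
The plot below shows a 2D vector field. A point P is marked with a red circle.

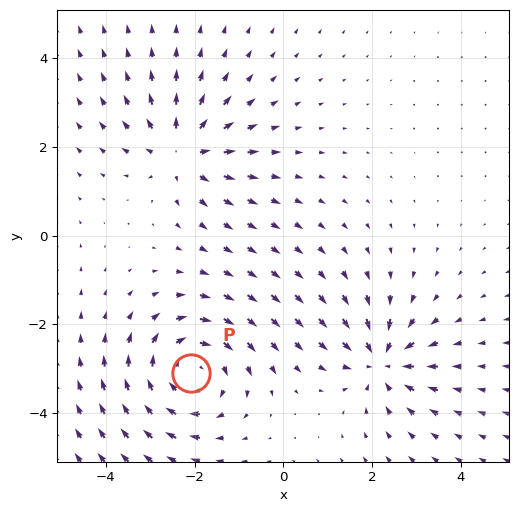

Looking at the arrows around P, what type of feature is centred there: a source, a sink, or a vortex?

At P (-2.1, -3.1) the arrows circulate clockwise. Divergence ≈0, curl about -4 — near-zero divergence with nonzero curl is a vortex.

vortex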